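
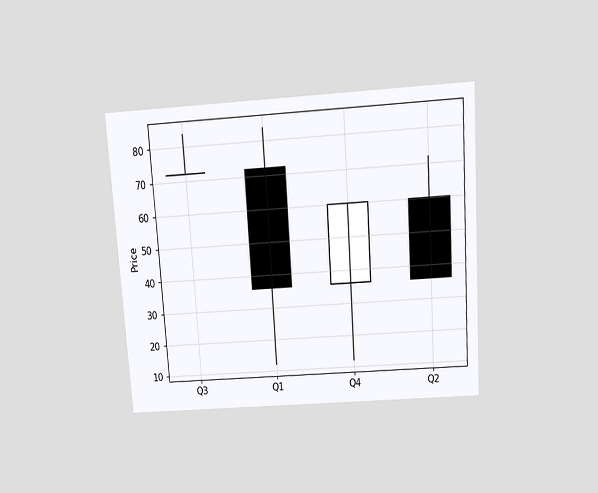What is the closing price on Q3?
72

The chart is tilted about 4° counter-clockwise and viewed slightly from above. The Q3 candle closes at 72.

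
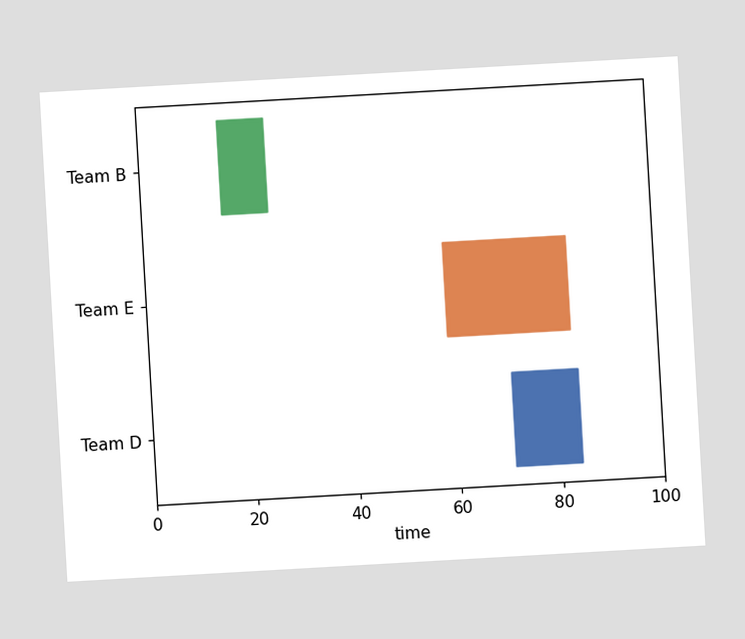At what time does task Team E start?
The chart is tilted about 3° counter-clockwise. The Team E bar begins at t=59.

59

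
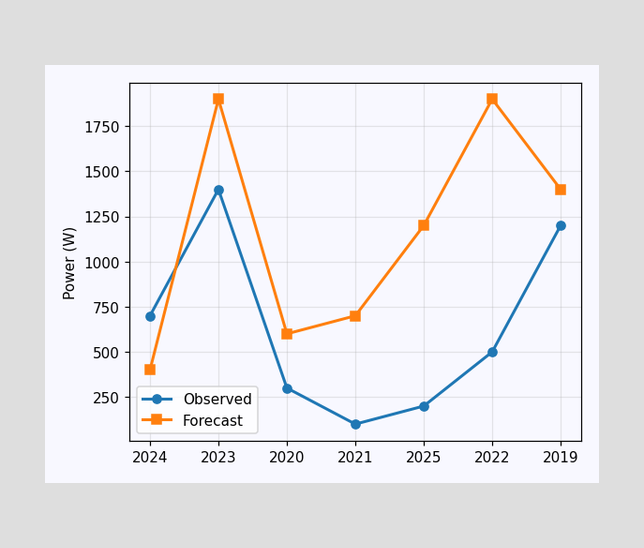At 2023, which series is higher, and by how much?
Forecast, by 500W

At 2023, Forecast sits above the other line by 500W.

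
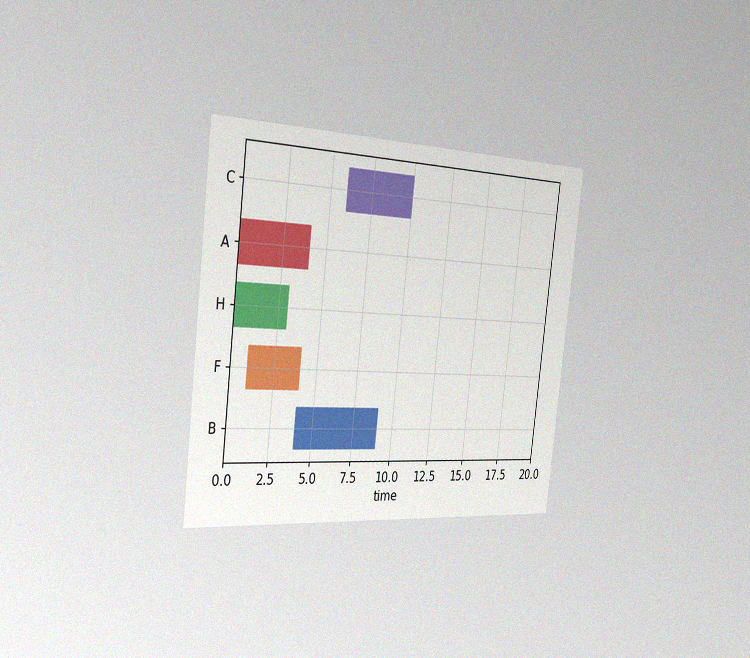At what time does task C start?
The chart is tilted about 7° clockwise and viewed slightly from the left, with some photo noise. The C bar begins at t=6.

6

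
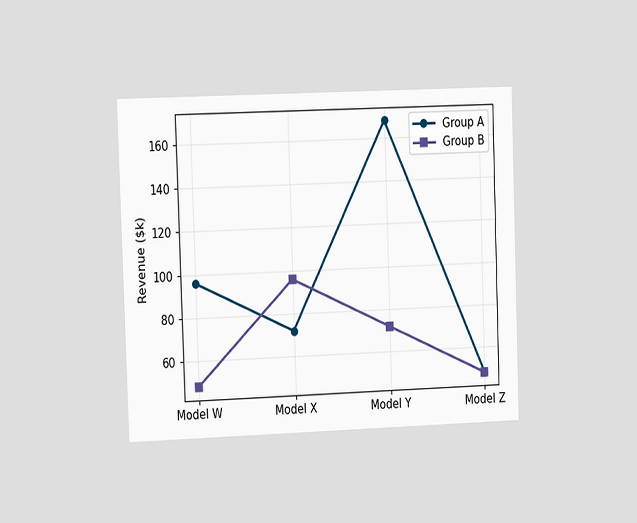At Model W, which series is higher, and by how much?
Group A, by $48k

The chart is tilted about 2° counter-clockwise and viewed at a slight angle. At Model W, Group A sits above the other line by $48k.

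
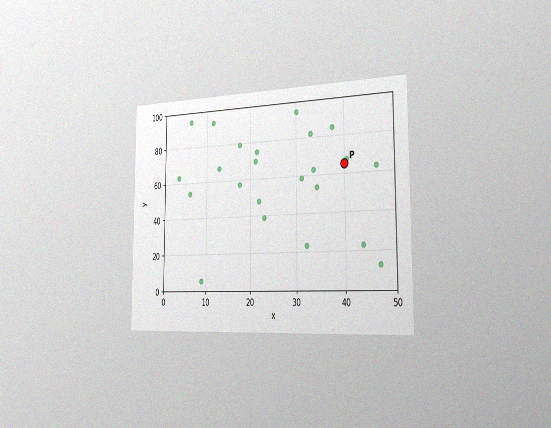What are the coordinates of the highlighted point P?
The chart is viewed slightly from the right, with some photo noise. Following the gridlines from P to each axis, P sits at (40, 65).

(40, 65)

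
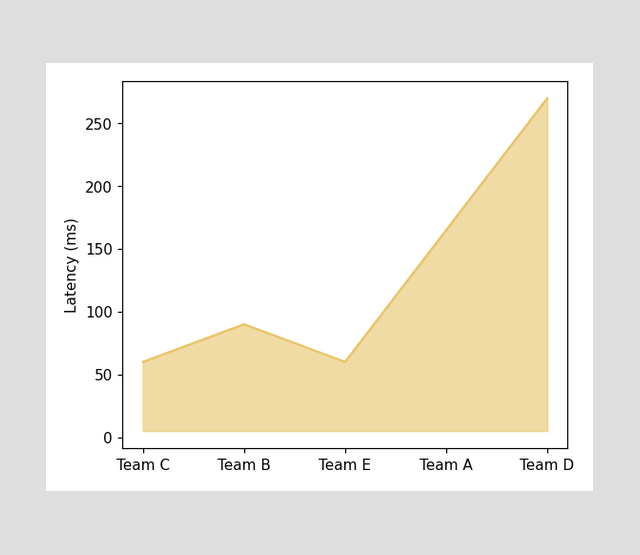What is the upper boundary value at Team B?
90ms

At Team B the upper boundary is at 90ms.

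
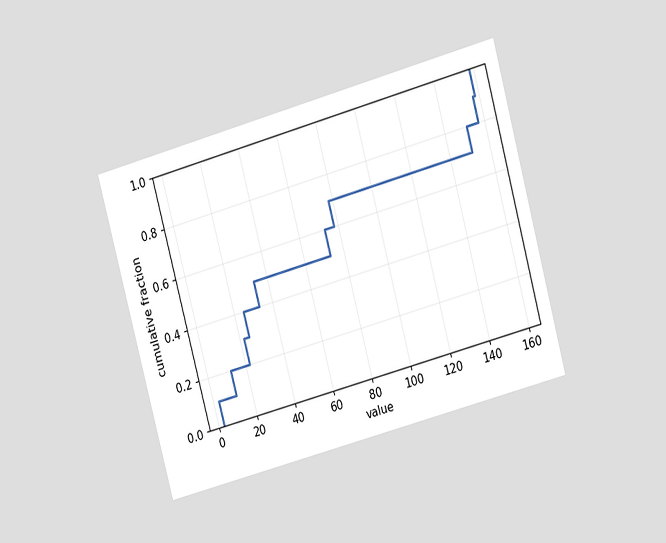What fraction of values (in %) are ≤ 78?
The chart is tilted about 15° counter-clockwise and viewed at a slight angle. At x=78 the ECDF step is at 70%.

70%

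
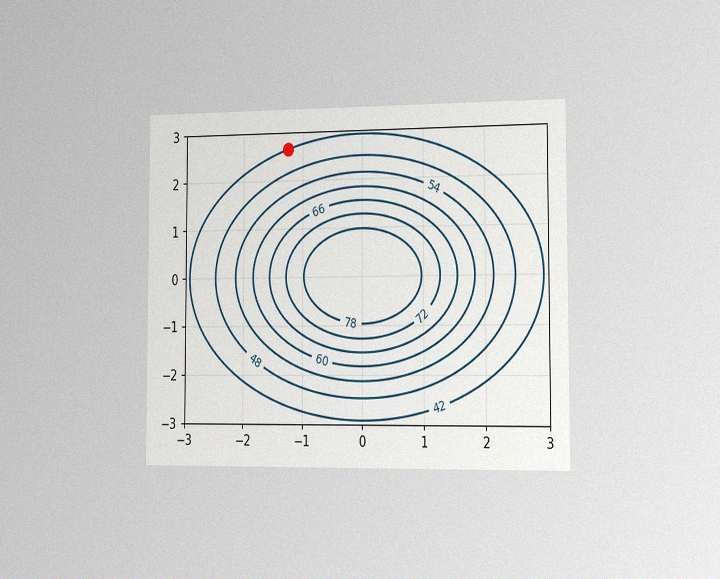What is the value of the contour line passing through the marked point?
The chart is viewed slightly from the right, with some photo noise. The marked point sits on the contour labelled 42.

42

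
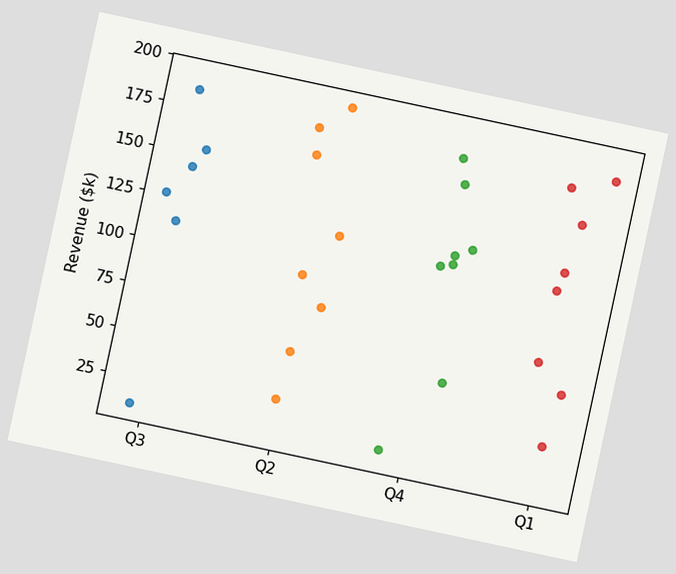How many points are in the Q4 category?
8

The chart is tilted about 12° clockwise. Counting the markers in the Q4 column gives 8.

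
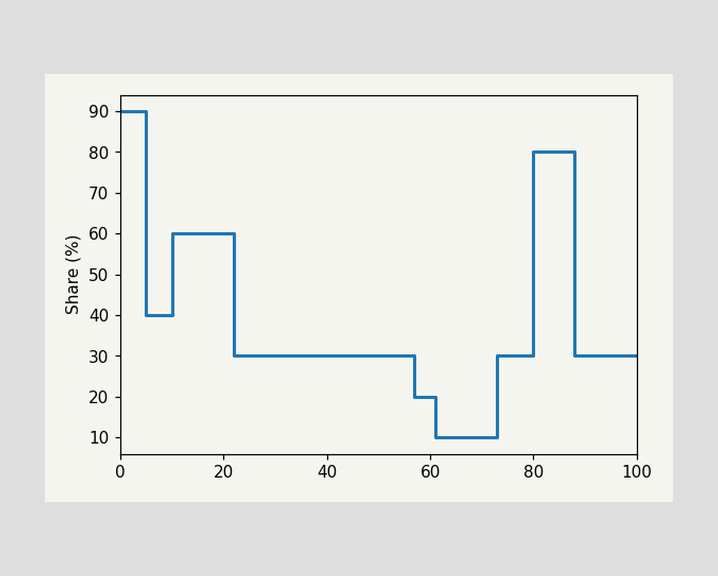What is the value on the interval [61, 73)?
On [61, 73) the step sits at 10%.

10%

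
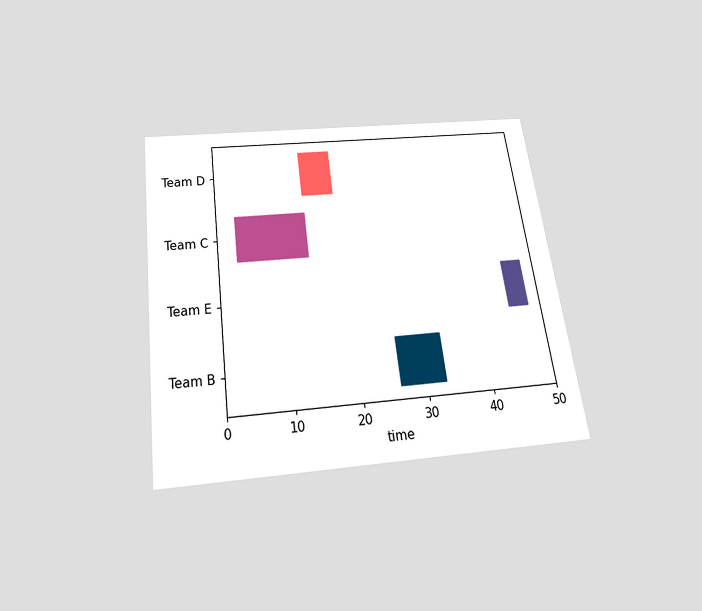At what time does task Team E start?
The chart is tilted about 8° counter-clockwise and viewed slightly from below. The Team E bar begins at t=45.

45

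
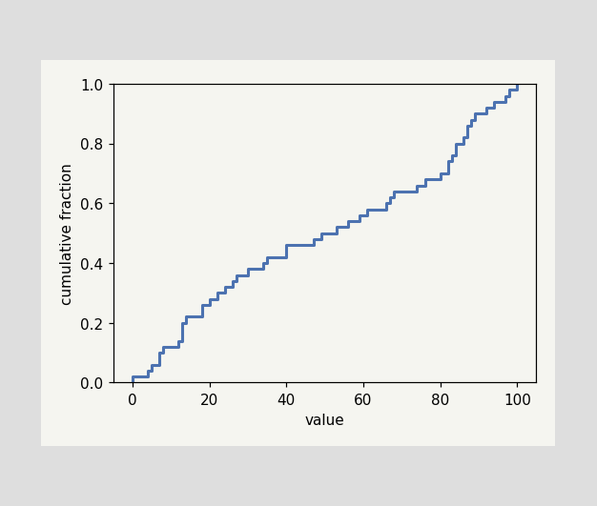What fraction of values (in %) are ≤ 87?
At x=87 the ECDF step is at 86%.

86%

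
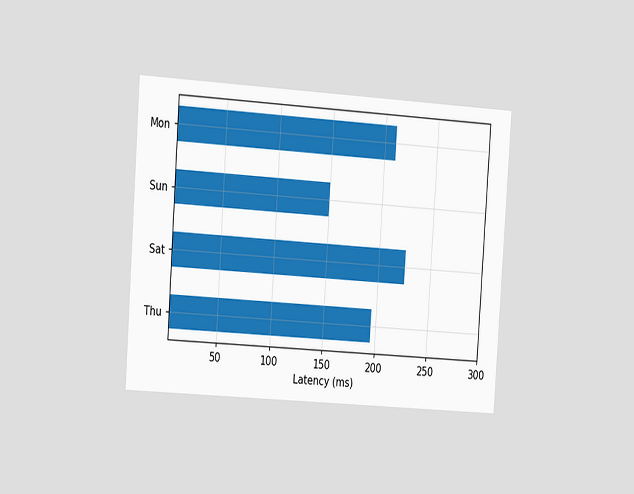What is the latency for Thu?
The chart is tilted about 4° clockwise and viewed slightly from the left. Reading along the chart's x-axis, the Thu bar reaches 195ms.

195ms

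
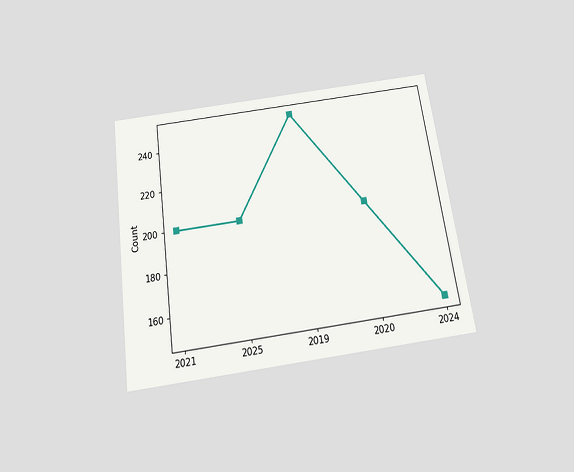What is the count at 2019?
250

The chart is tilted about 8° counter-clockwise and viewed slightly from below. At 2019, the line is at 250.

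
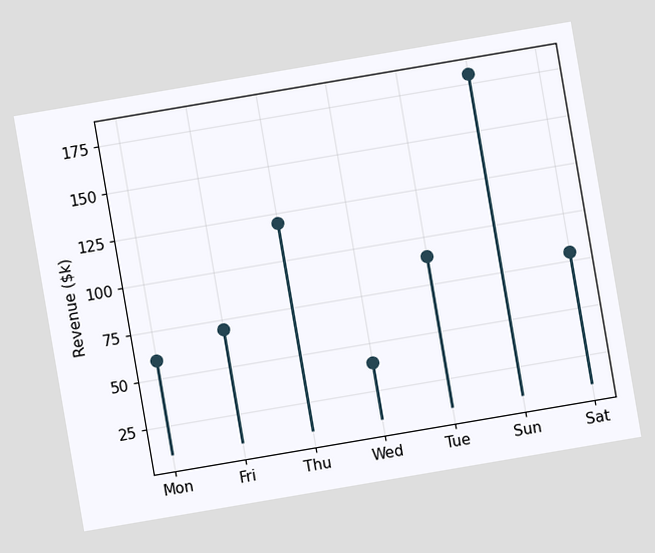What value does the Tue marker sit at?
$90k

The chart is tilted about 10° counter-clockwise. The Tue marker sits at $90k.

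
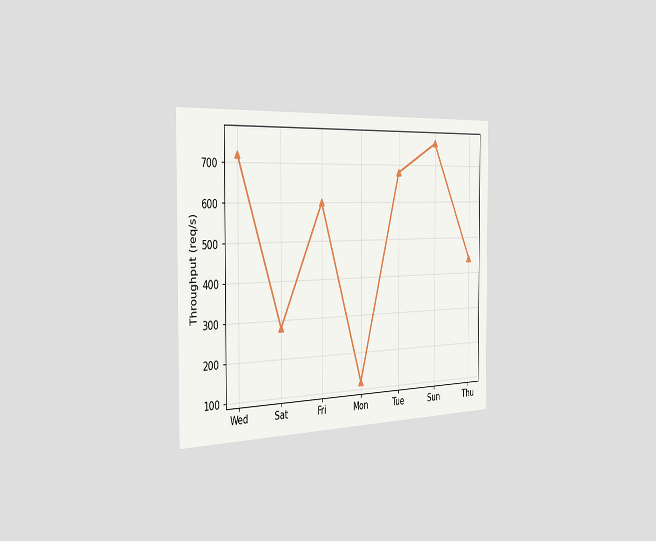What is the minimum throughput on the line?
The chart is viewed slightly from the left. The lowest point is at Mon, and reading across to the y-axis gives 120req/s.

120req/s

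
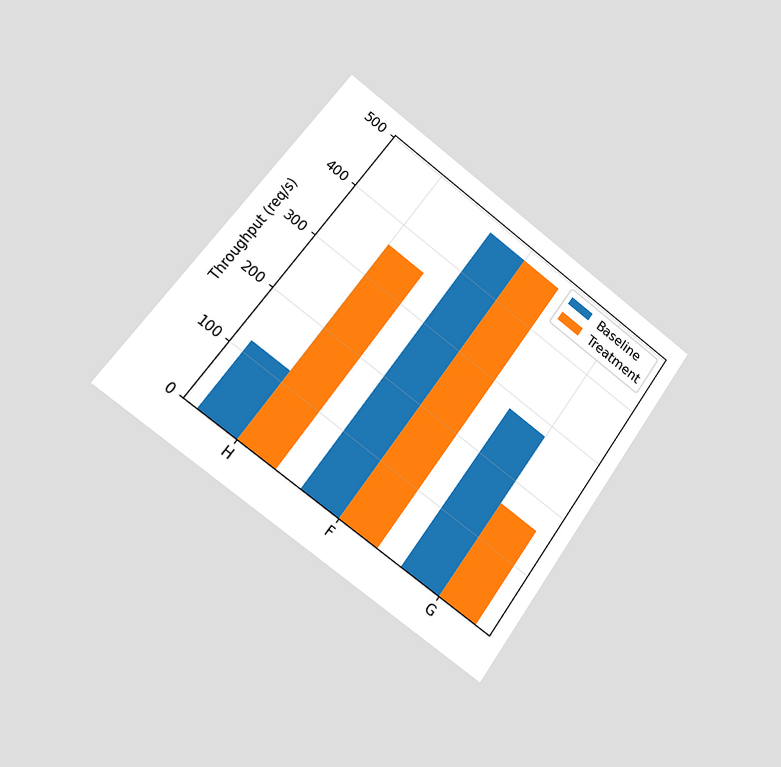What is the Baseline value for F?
480req/s

The chart is tilted about 36° clockwise and viewed slightly from the left. The Baseline bar at F reaches 480req/s on the y-axis.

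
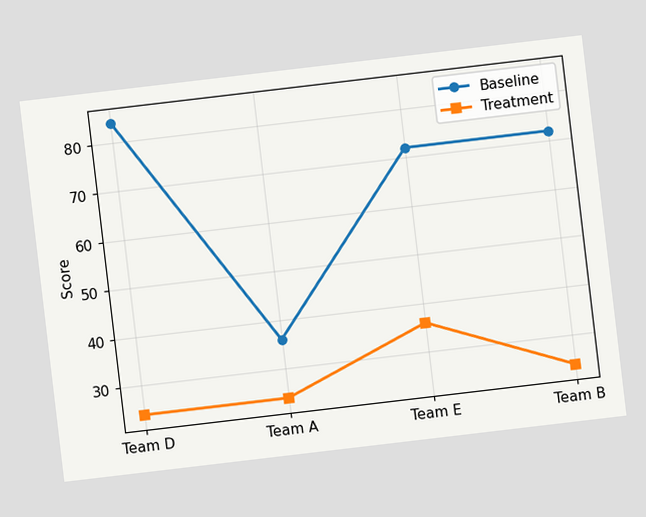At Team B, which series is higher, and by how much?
Baseline, by 48

The chart is tilted about 7° counter-clockwise. At Team B, Baseline sits above the other line by 48.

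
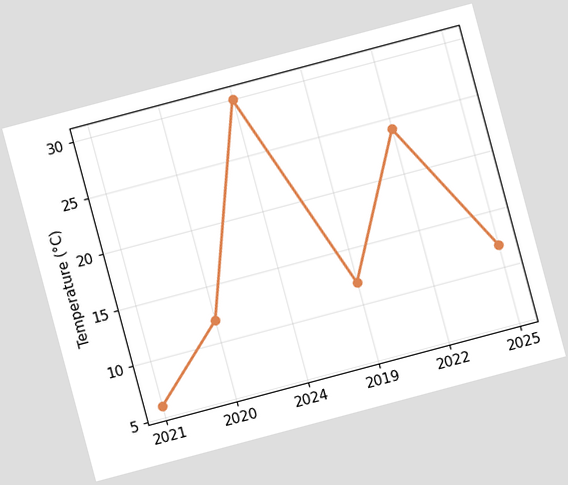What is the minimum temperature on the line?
6°C

The chart is tilted about 15° counter-clockwise. The lowest point is at 2021, and reading across to the y-axis gives 6°C.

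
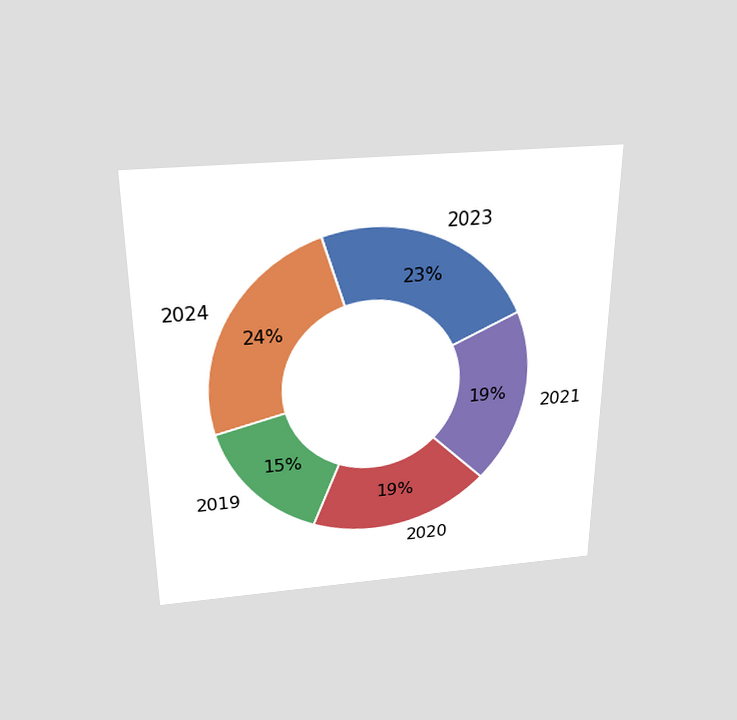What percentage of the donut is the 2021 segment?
19%

The chart is viewed slightly from above. The 2021 segment takes up 19% of the ring.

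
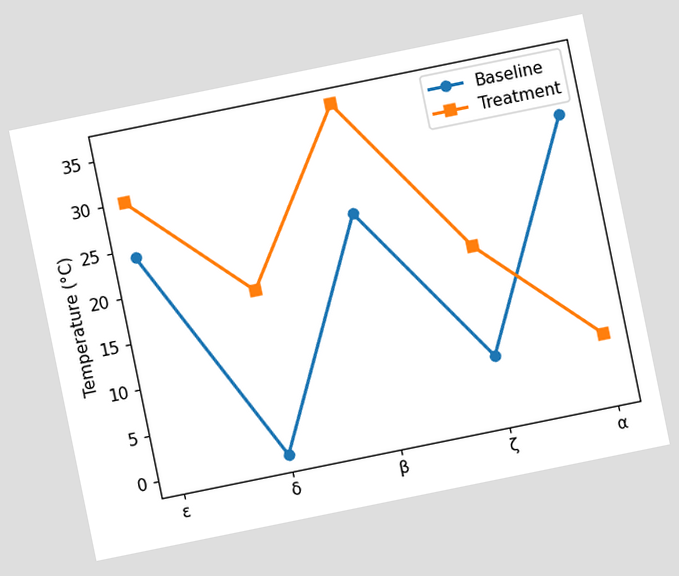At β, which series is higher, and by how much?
Treatment, by 12°C

The chart is tilted about 11° counter-clockwise. At β, Treatment sits above the other line by 12°C.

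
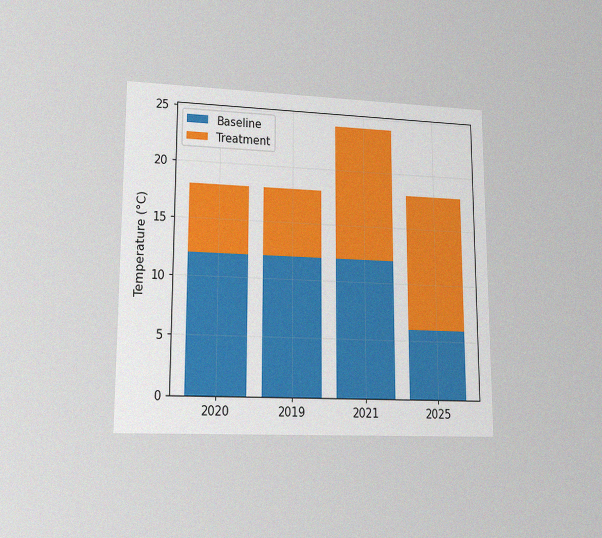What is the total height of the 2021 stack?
The chart is viewed at a slight angle, with some photo noise. The 2021 stack's top reaches 24°C on the y-axis.

24°C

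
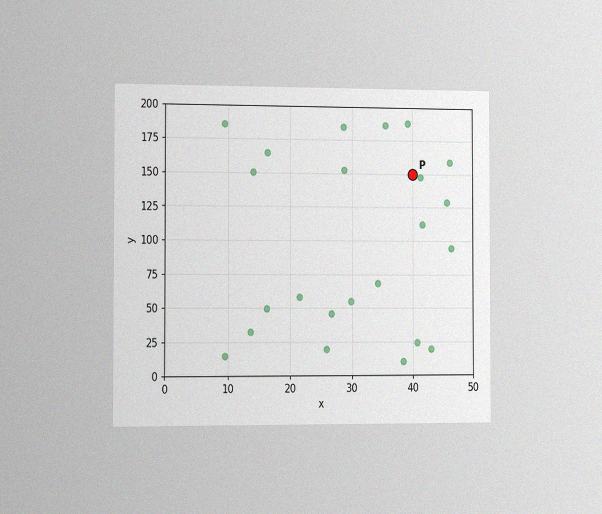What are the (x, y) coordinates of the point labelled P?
The chart is viewed slightly from the left, with some photo noise. Following the gridlines from P to each axis, P sits at (40, 150).

(40, 150)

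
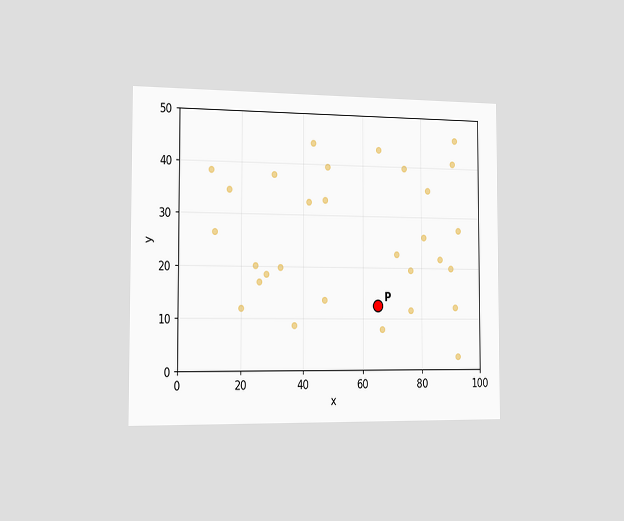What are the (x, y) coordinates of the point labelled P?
The chart is viewed slightly from the left. Following the gridlines from P to each axis, P sits at (65, 12.5).

(65, 12.5)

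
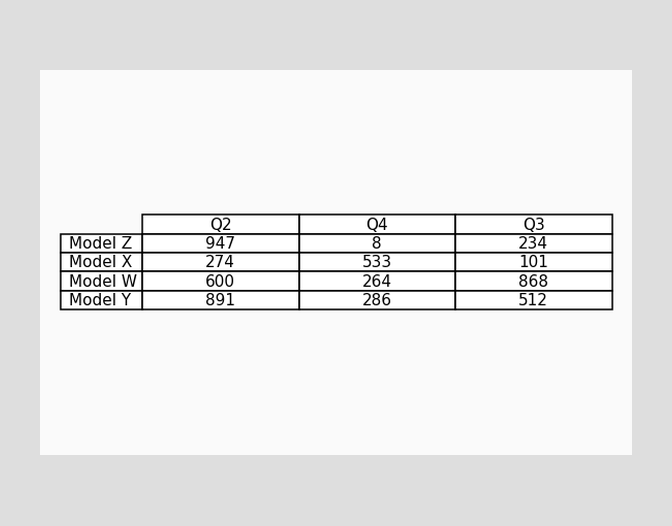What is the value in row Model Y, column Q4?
The (Model Y, Q4) cell reads 286.

286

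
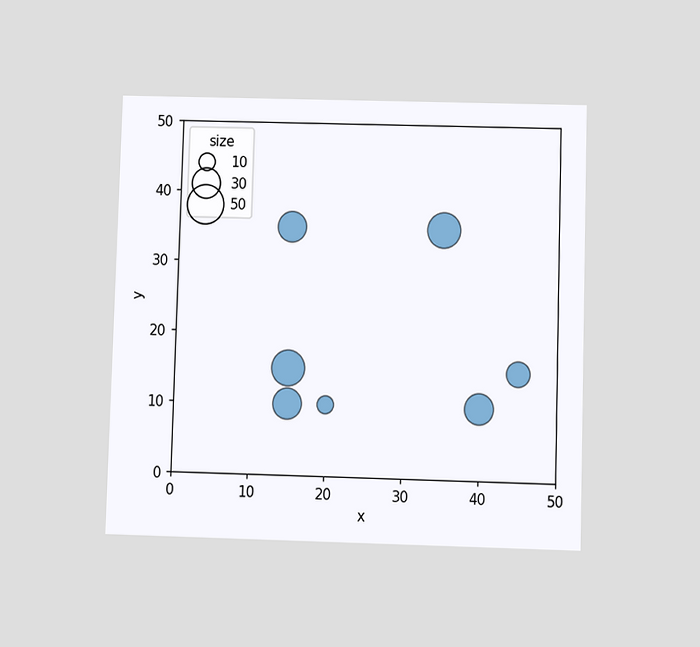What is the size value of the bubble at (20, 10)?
The chart is viewed at a slight angle. Matching the bubble at (20, 10) against the size legend gives 10.

10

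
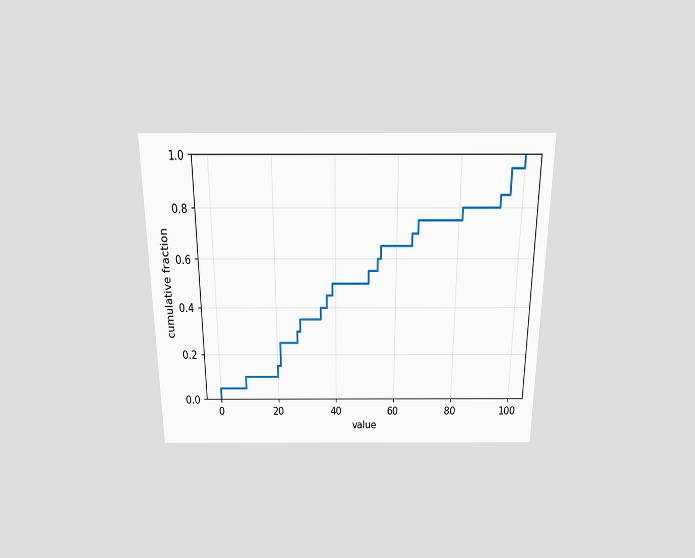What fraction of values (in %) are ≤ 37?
The chart is viewed slightly from above. At x=37 the ECDF step is at 45%.

45%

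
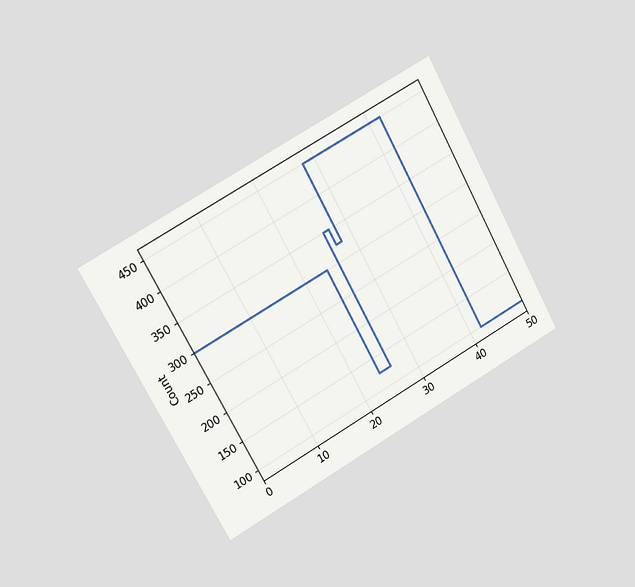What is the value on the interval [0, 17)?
300

The chart is tilted about 29° counter-clockwise and viewed slightly from the left. On [0, 17) the step sits at 300.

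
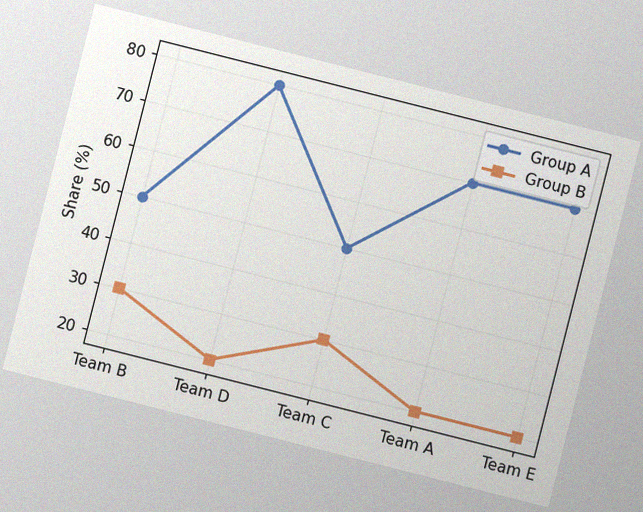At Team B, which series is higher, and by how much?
The chart is tilted about 14° clockwise, with some photo noise. At Team B, Group A sits above the other line by 20%.

Group A, by 20%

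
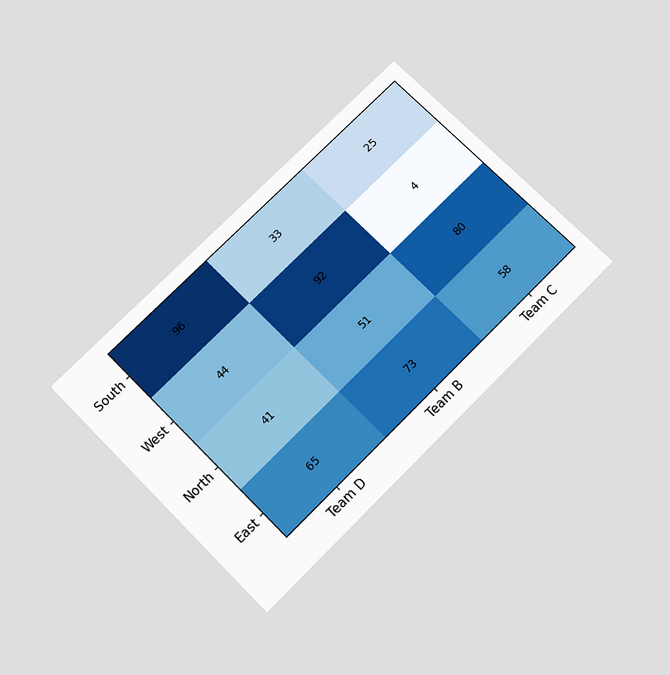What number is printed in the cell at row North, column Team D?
The chart is tilted about 45° counter-clockwise and viewed slightly from below. The (North, Team D) cell reads 41.

41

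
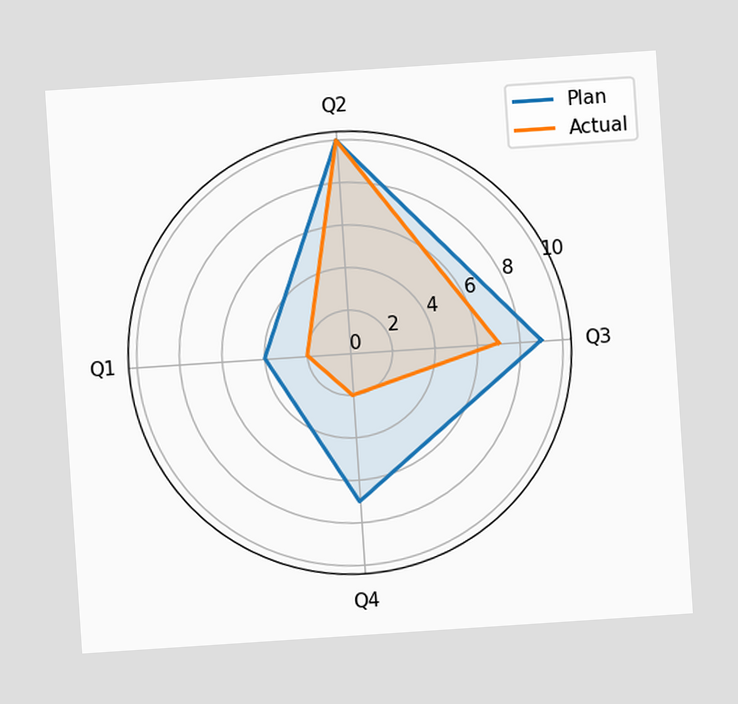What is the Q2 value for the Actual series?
The chart is tilted about 4° counter-clockwise. On the Q2 axis, Actual reaches 10.

10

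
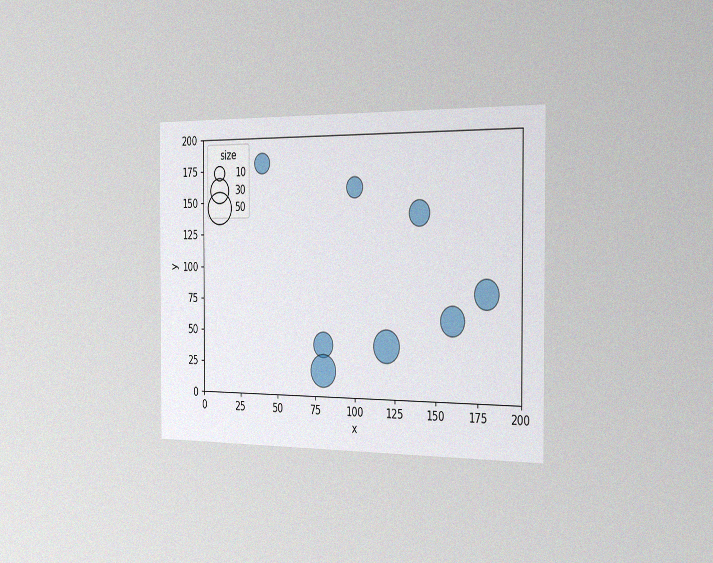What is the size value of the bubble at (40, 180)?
20

The chart is viewed slightly from the right, with some photo noise. Matching the bubble at (40, 180) against the size legend gives 20.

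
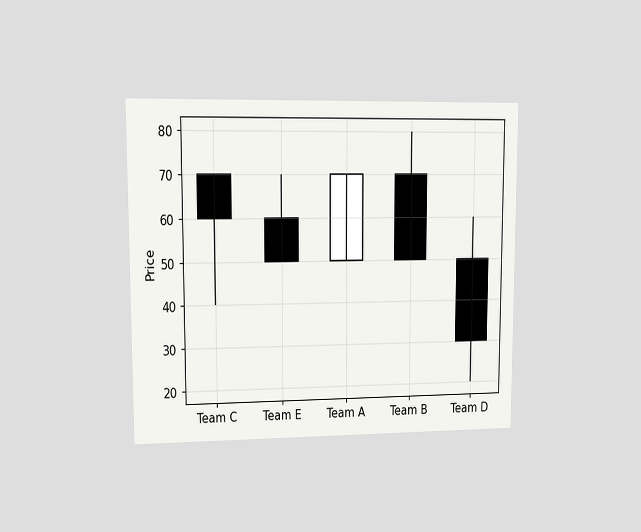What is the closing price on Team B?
50

The chart is viewed at a slight angle. The Team B candle closes at 50.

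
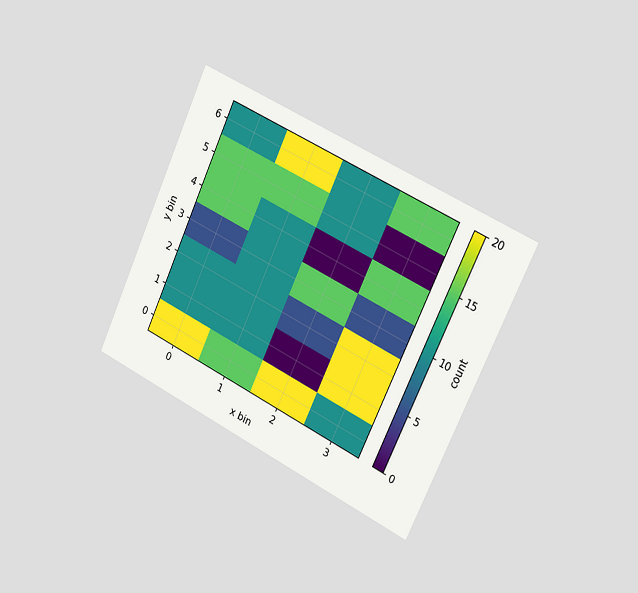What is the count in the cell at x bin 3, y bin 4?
The chart is tilted about 25° clockwise and viewed slightly from the right. Matching the cell (3, 4) against the colorbar gives 15.

15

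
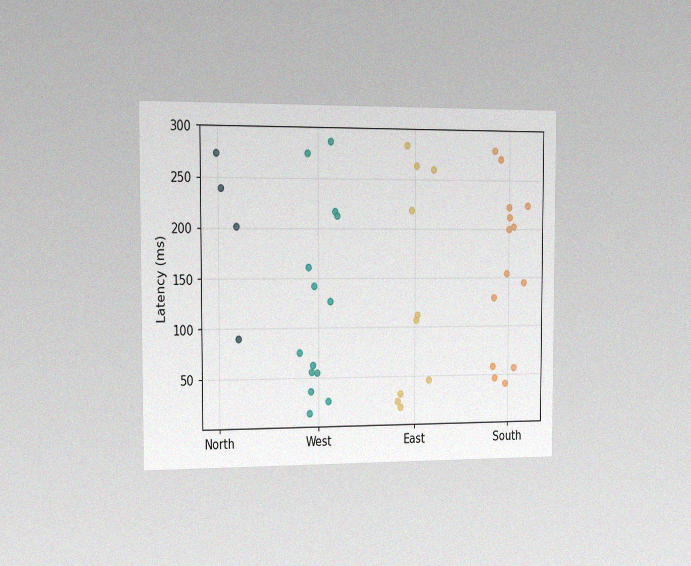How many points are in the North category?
The chart is viewed slightly from the left, with some photo noise. Counting the markers in the North column gives 4.

4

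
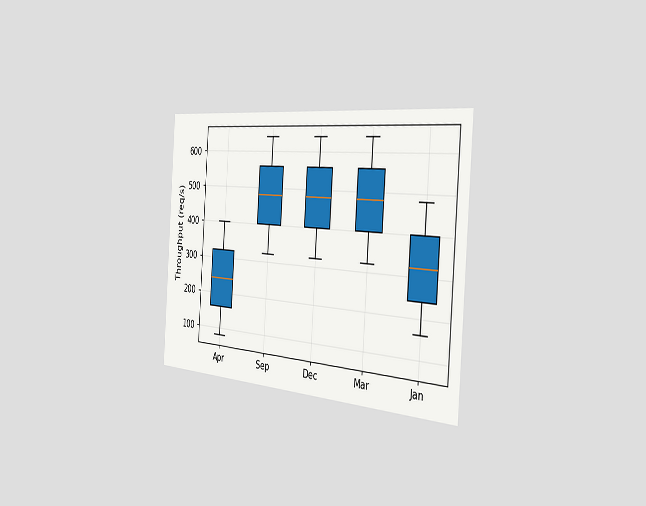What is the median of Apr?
The chart is tilted about 4° clockwise and viewed slightly from the right. The median line in the Apr box sits at 240req/s.

240req/s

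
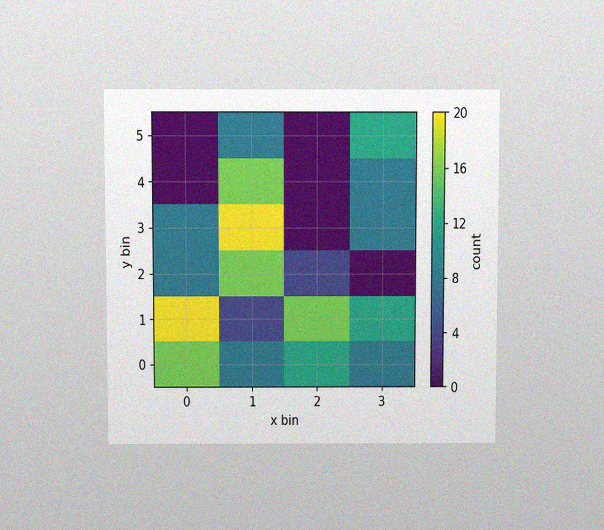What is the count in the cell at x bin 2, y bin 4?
0

The chart is viewed slightly from above, with some photo noise. Matching the cell (2, 4) against the colorbar gives 0.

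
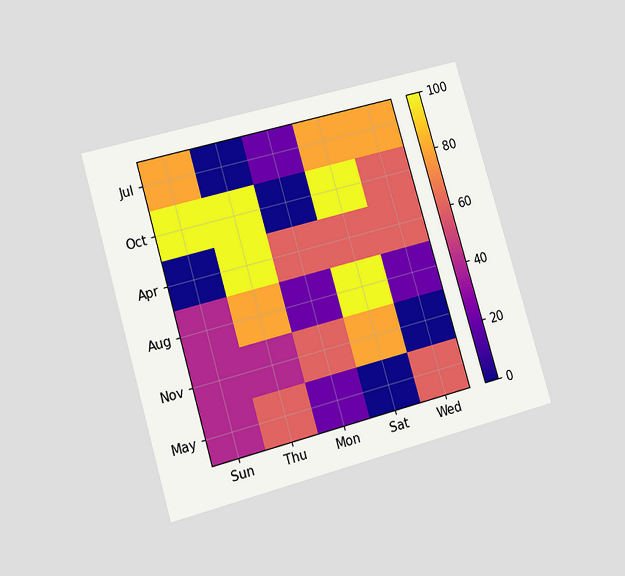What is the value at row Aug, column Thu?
80

The chart is tilted about 16° counter-clockwise and viewed at a slight angle. Matching cell (Aug, Thu) against the colorbar gives 80.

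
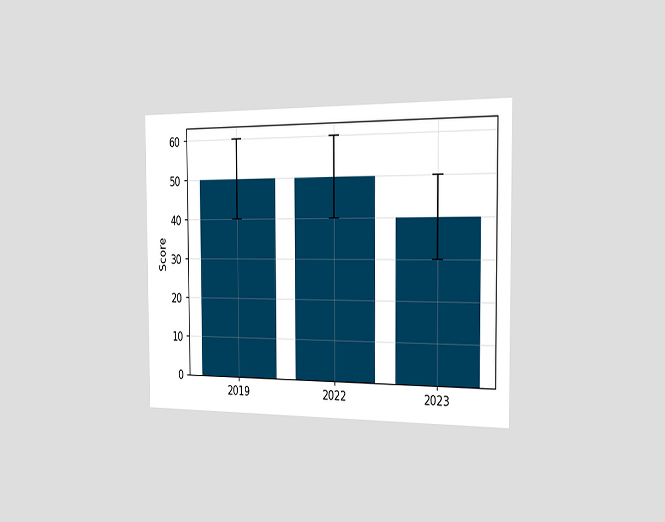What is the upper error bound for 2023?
50

The chart is viewed slightly from the right. The 2023 bar's upper whisker reaches 50.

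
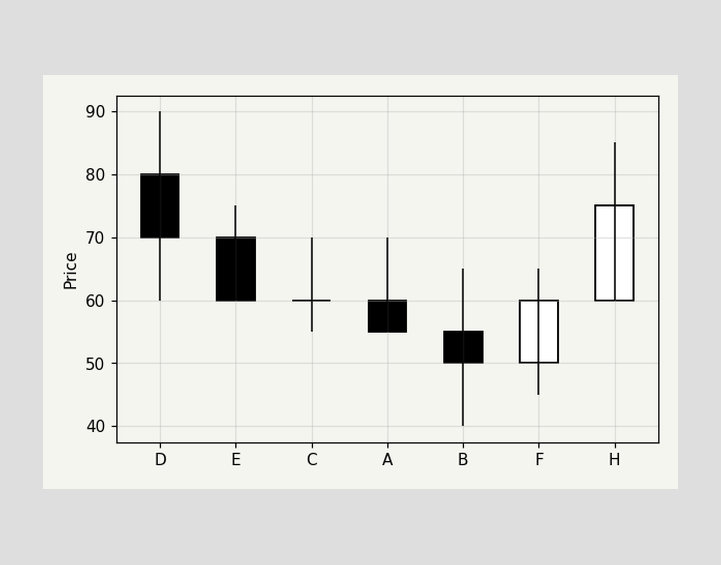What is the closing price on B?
50

The B candle closes at 50.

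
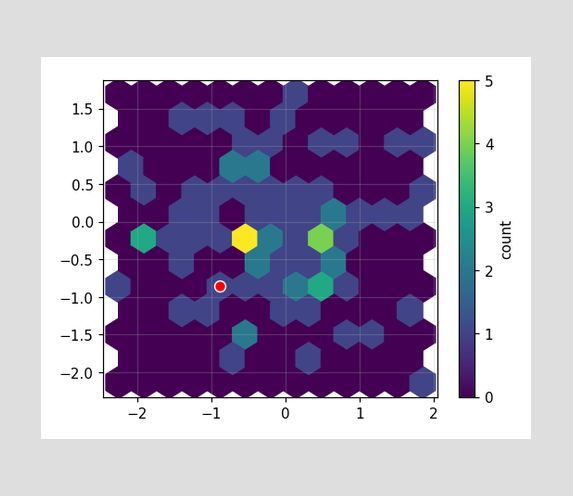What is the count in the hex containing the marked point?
The marked hex reads 1 on the colorbar.

1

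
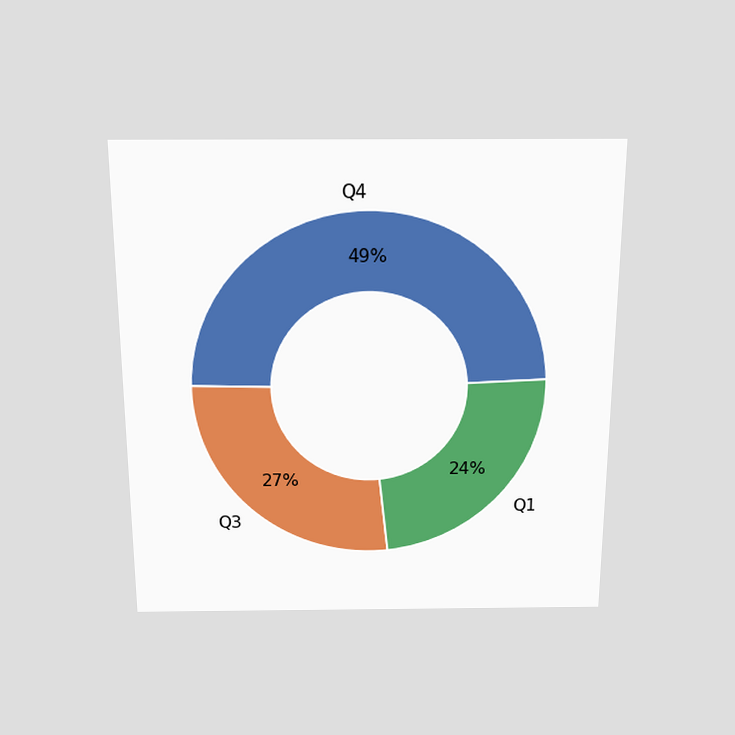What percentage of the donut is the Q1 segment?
24%

The chart is viewed slightly from above. The Q1 segment takes up 24% of the ring.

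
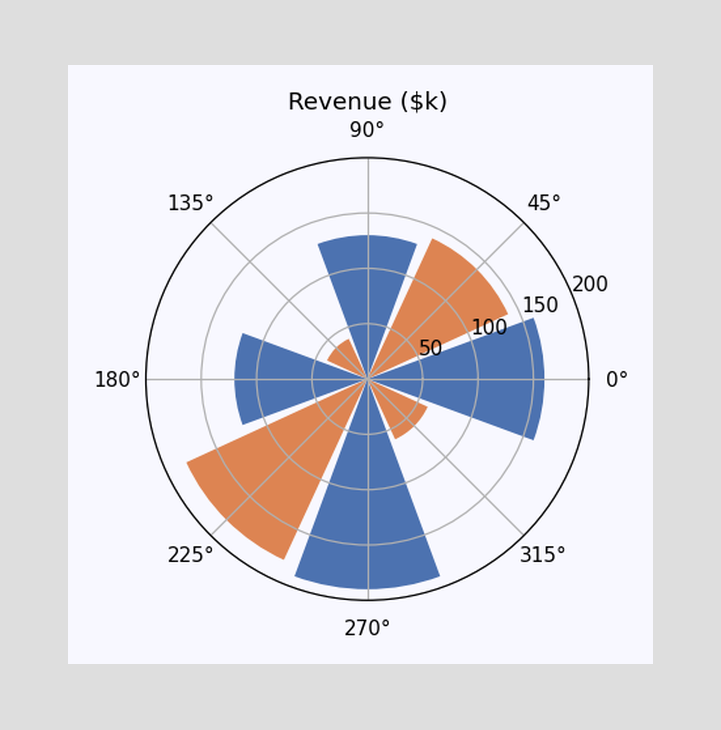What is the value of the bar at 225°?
$180k

The bar at 225° reaches $180k on the radial axis.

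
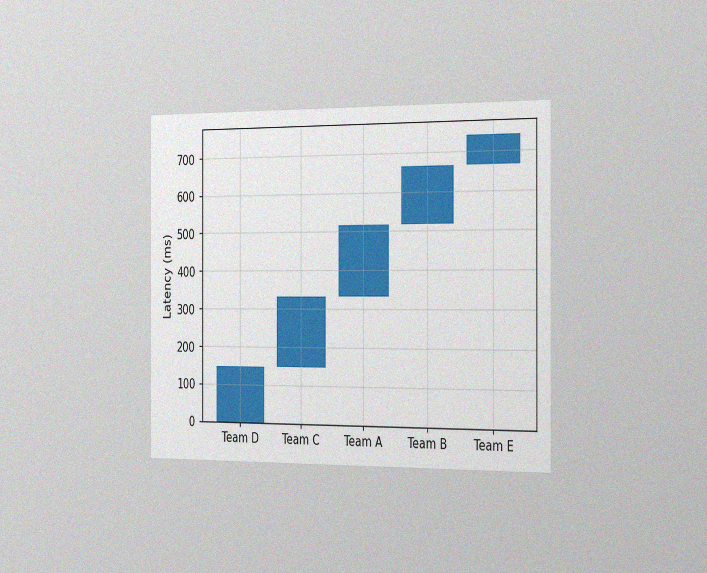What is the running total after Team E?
The chart is viewed slightly from the right, with some photo noise. After Team E the running total reaches 740ms.

740ms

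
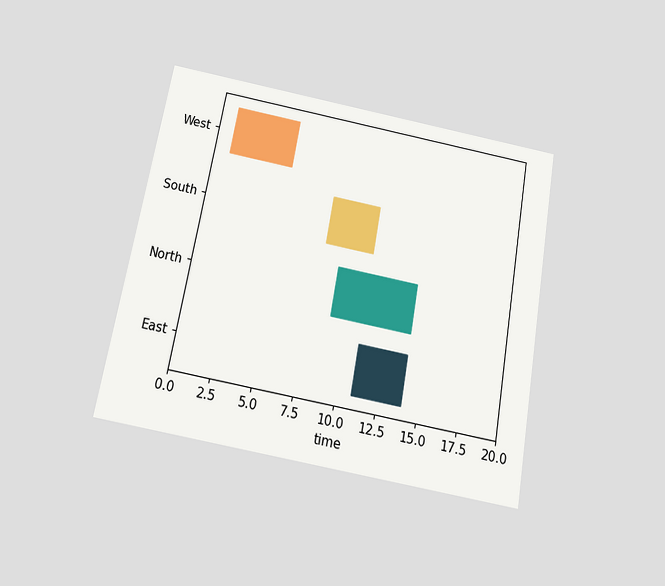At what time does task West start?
The chart is tilted about 10° clockwise and viewed slightly from below. The West bar begins at t=1.

1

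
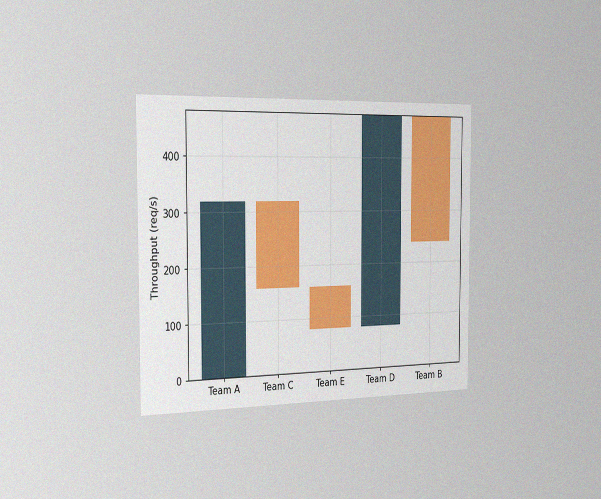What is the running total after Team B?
240req/s

The chart is viewed slightly from the left, with some photo noise. After Team B the running total reaches 240req/s.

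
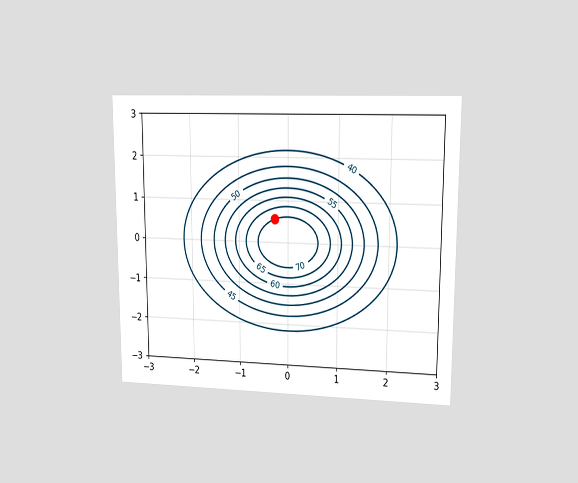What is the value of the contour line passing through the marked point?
The chart is viewed at a slight angle. The marked point sits on the contour labelled 70.

70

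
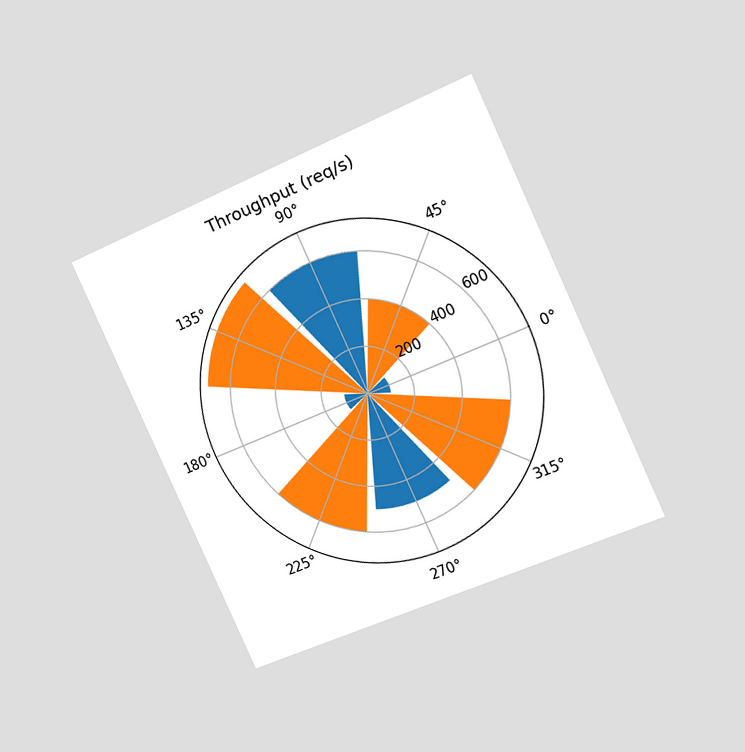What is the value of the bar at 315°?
600req/s

The chart is tilted about 25° counter-clockwise and viewed slightly from the right. The bar at 315° reaches 600req/s on the radial axis.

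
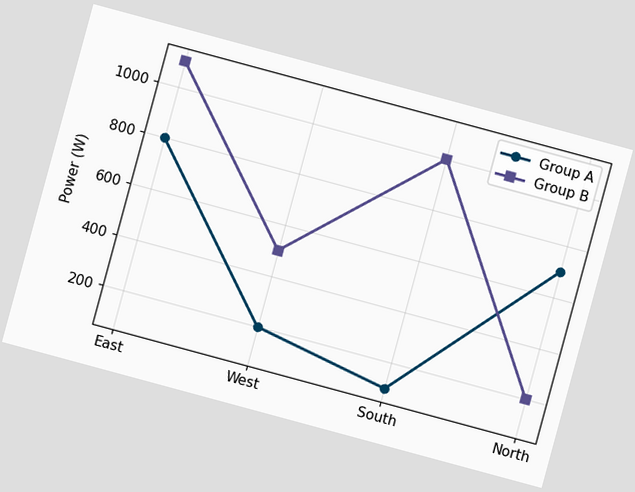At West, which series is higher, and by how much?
Group B, by 300W

The chart is tilted about 15° clockwise. At West, Group B sits above the other line by 300W.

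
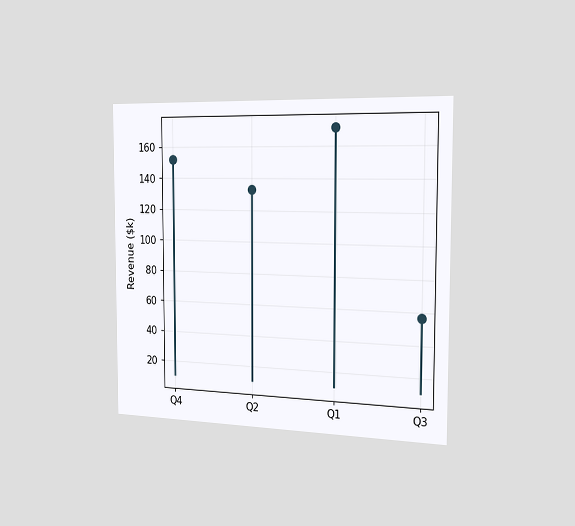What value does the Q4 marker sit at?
The chart is viewed slightly from the right. The Q4 marker sits at $152k.

$152k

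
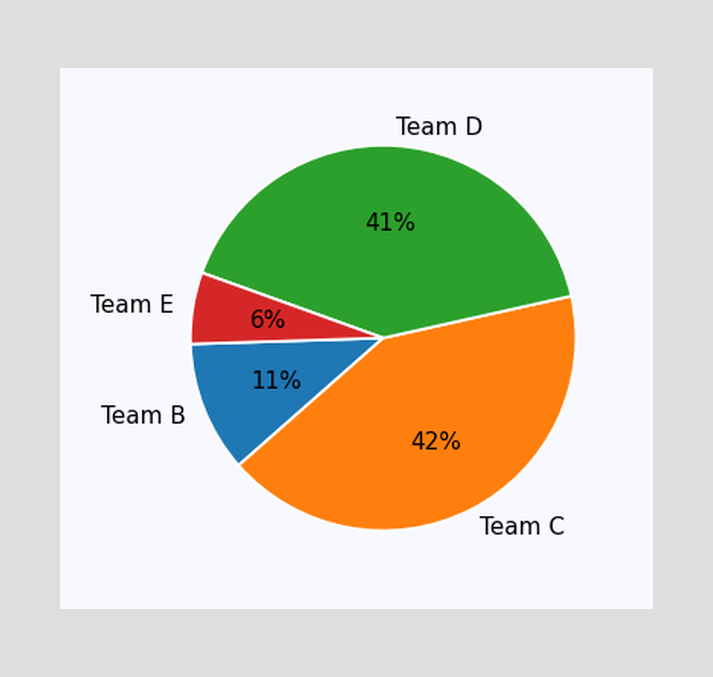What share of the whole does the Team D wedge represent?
41%

The Team D slice takes up 41% of the pie.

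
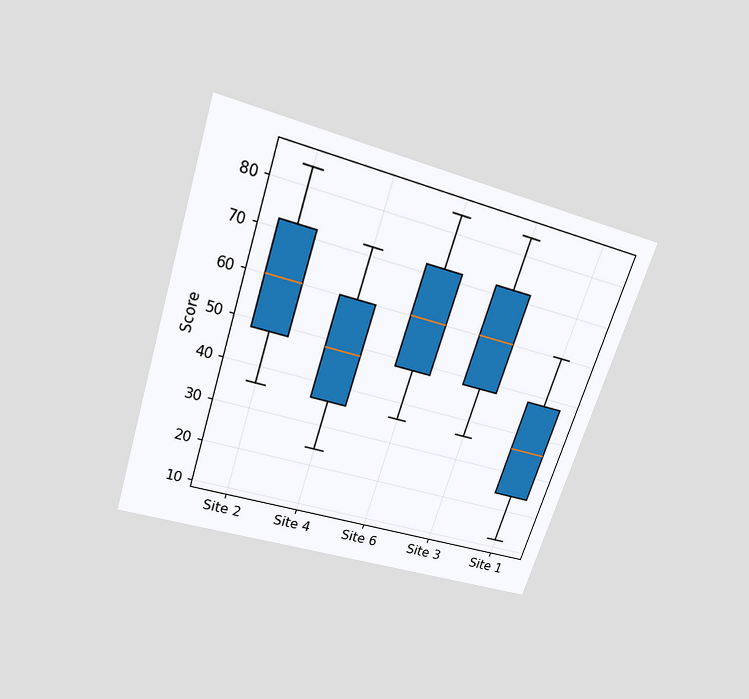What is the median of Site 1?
The chart is tilted about 18° clockwise and viewed slightly from above. The median line in the Site 1 box sits at 36.

36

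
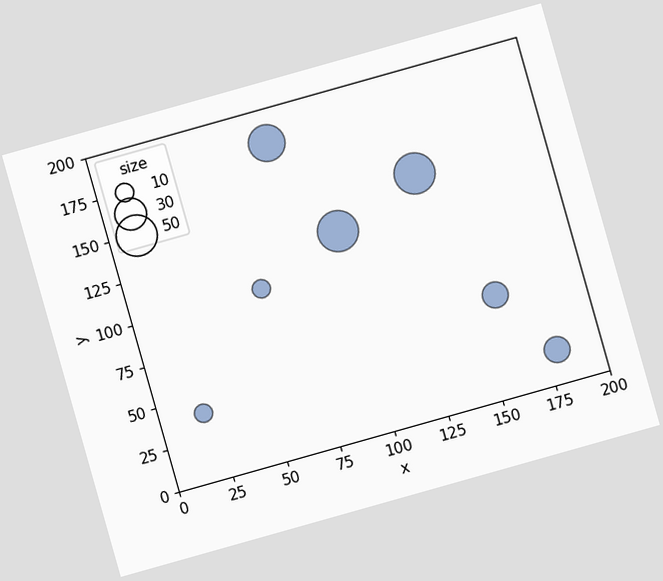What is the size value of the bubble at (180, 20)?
The chart is tilted about 16° counter-clockwise. Matching the bubble at (180, 20) against the size legend gives 20.

20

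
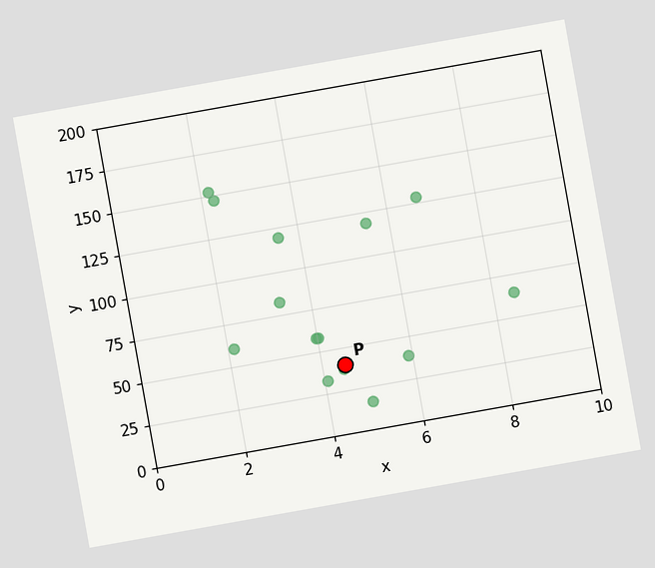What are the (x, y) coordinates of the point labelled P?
The chart is tilted about 10° counter-clockwise. Following the gridlines from P to each axis, P sits at (4.5, 40).

(4.5, 40)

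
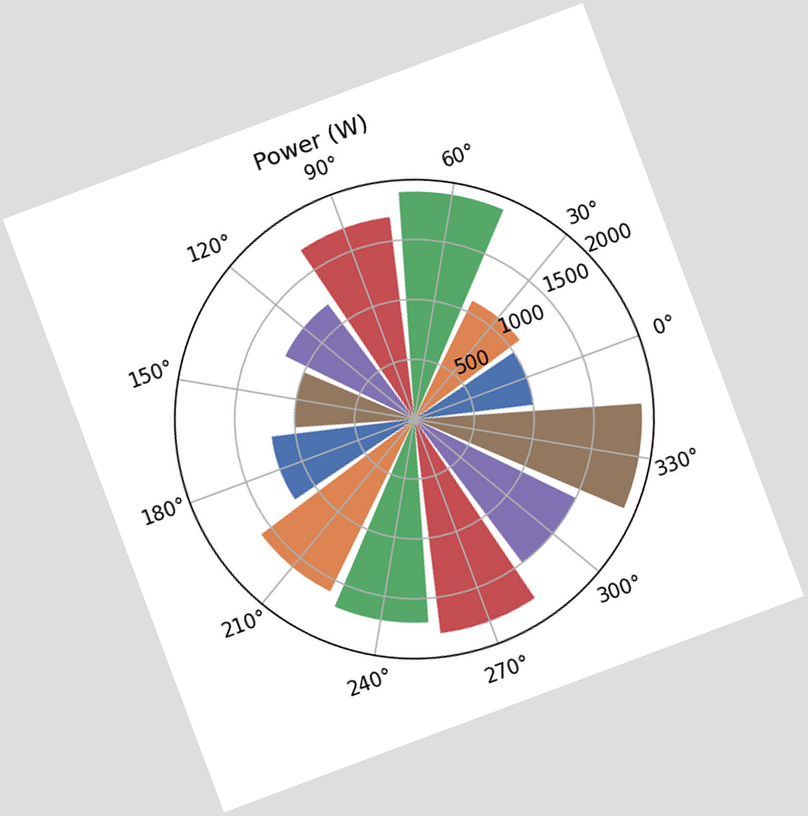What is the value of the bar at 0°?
The chart is tilted about 20° counter-clockwise. The bar at 0° reaches 1000W on the radial axis.

1000W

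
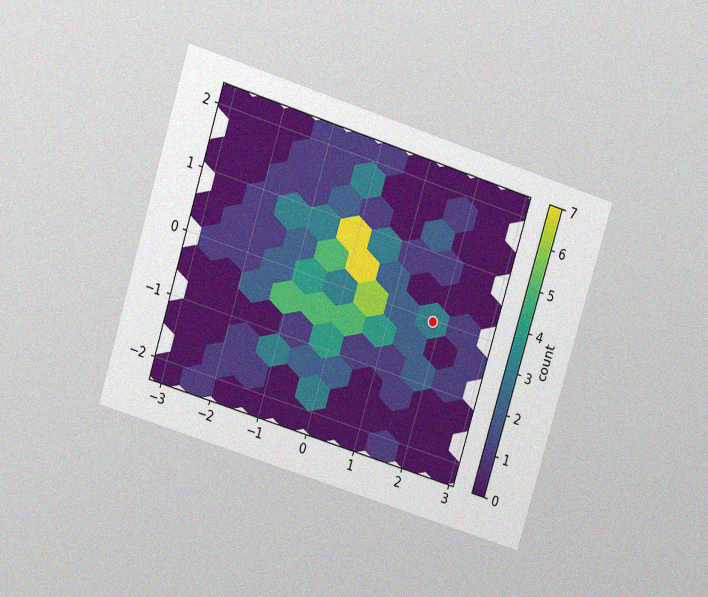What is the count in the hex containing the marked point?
The chart is tilted about 17° clockwise and viewed at a slight angle, with some photo noise. The marked hex reads 3 on the colorbar.

3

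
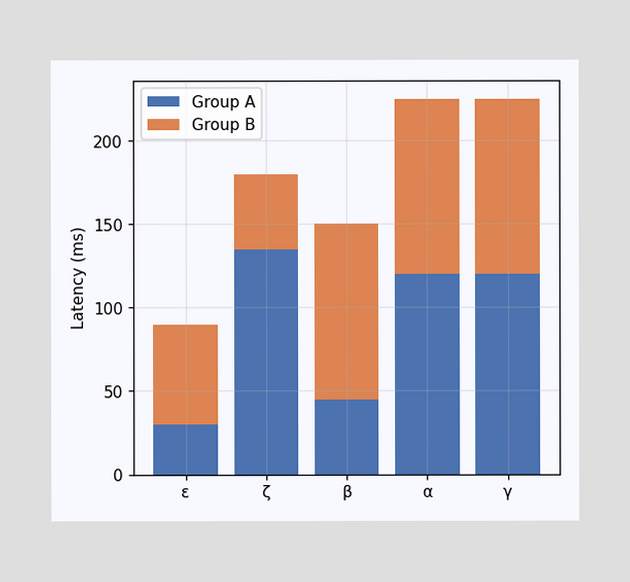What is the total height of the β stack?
The β stack's top reaches 150ms on the y-axis.

150ms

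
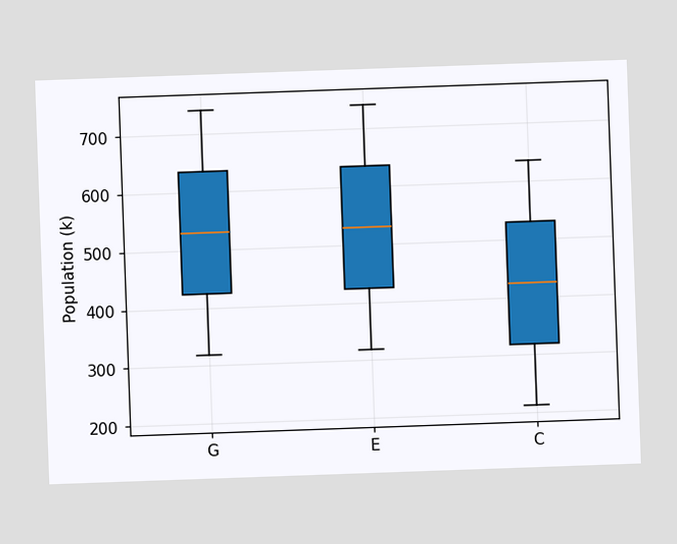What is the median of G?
The chart is tilted about 2° counter-clockwise. The median line in the G box sits at 530k.

530k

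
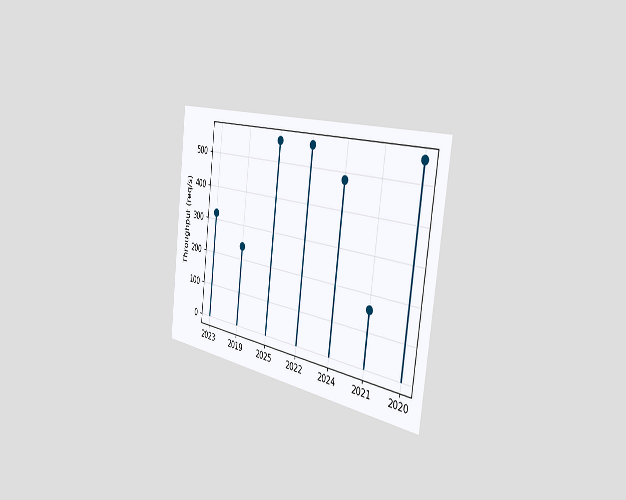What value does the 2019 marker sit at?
The chart is tilted about 7° clockwise and viewed slightly from the right. The 2019 marker sits at 240req/s.

240req/s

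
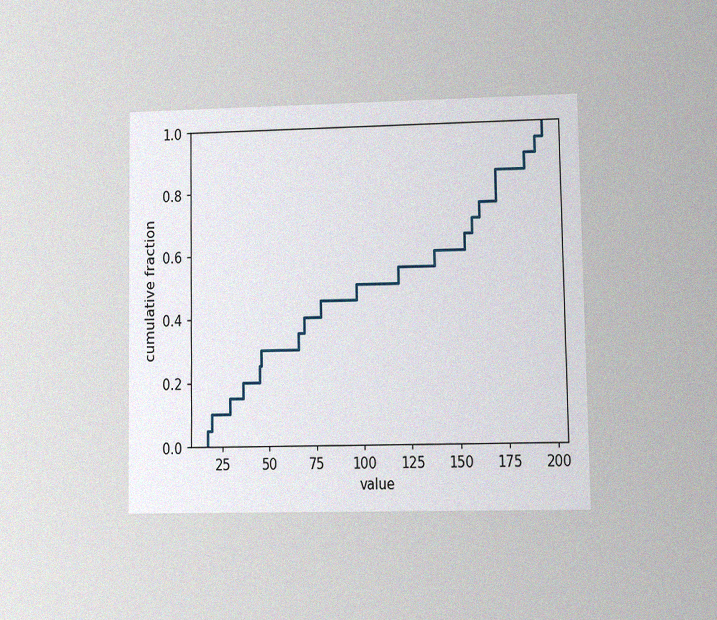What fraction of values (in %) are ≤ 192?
The chart is viewed at a slight angle, with some photo noise. At x=192 the ECDF step is at 95%.

95%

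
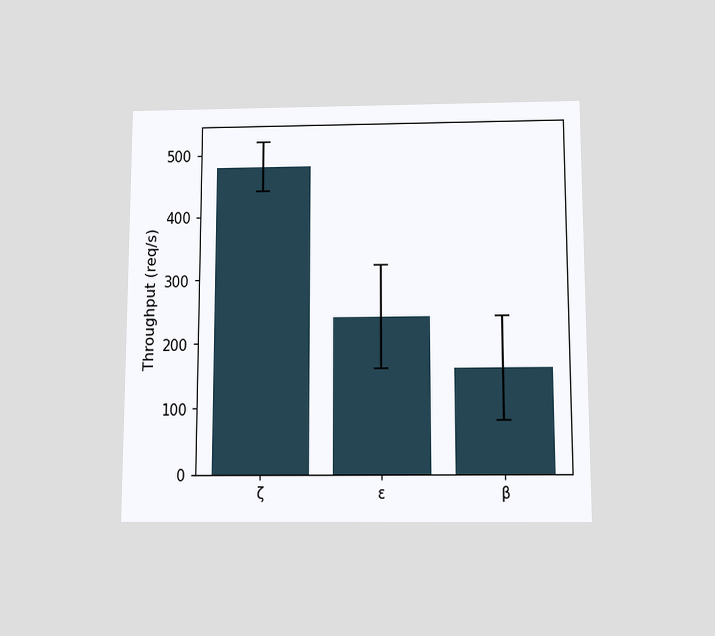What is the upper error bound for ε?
The chart is viewed slightly from below. The ε bar's upper whisker reaches 320req/s.

320req/s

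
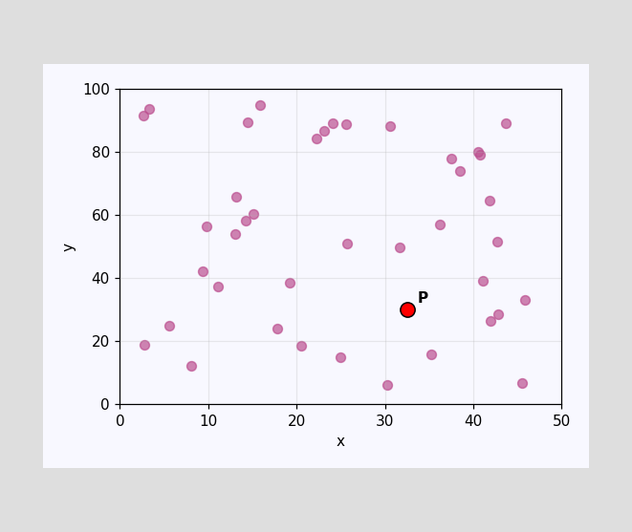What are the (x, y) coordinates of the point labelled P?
Following the gridlines from P to each axis, P sits at (32.5, 30).

(32.5, 30)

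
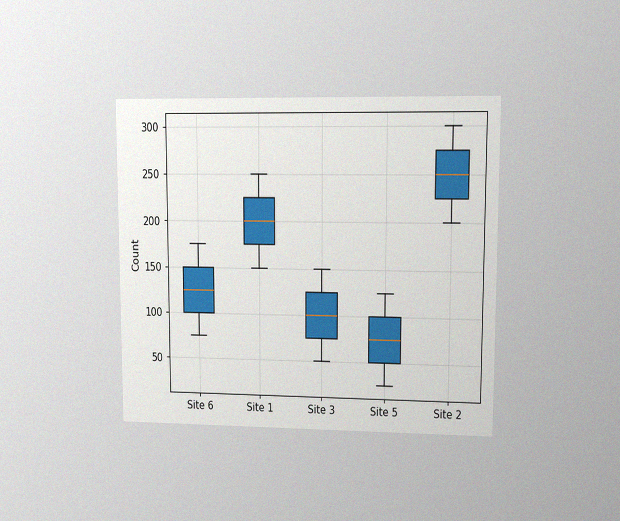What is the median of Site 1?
200

The chart is viewed at a slight angle, with some photo noise. The median line in the Site 1 box sits at 200.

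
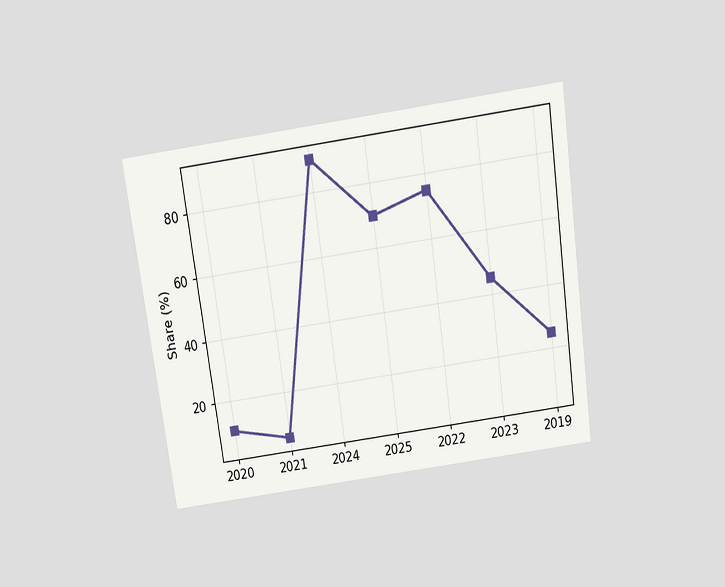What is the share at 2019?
25%

The chart is tilted about 8° counter-clockwise and viewed slightly from above. At 2019, the line is at 25%.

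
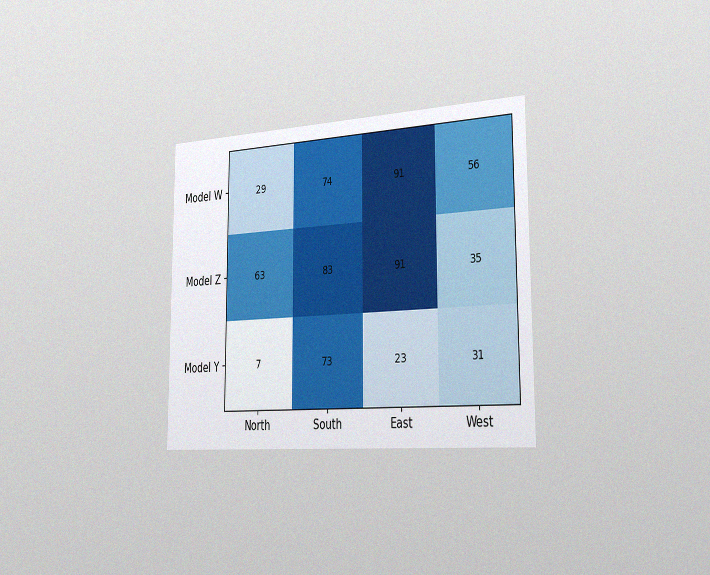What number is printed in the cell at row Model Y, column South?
The chart is viewed slightly from the right, with some photo noise. The (Model Y, South) cell reads 73.

73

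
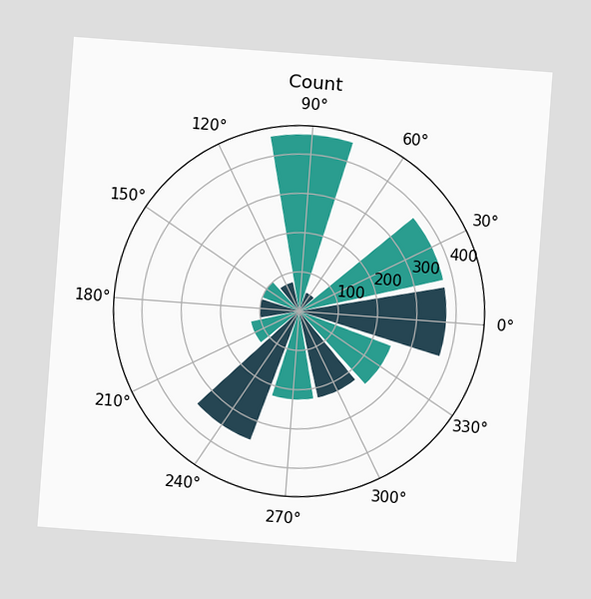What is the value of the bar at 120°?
75

The chart is tilted about 4° clockwise. The bar at 120° reaches 75 on the radial axis.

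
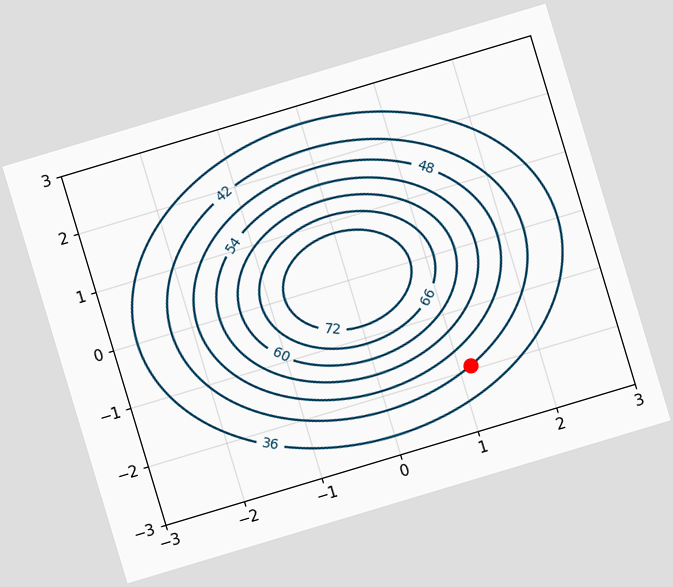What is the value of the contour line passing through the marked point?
42

The chart is tilted about 17° counter-clockwise. The marked point sits on the contour labelled 42.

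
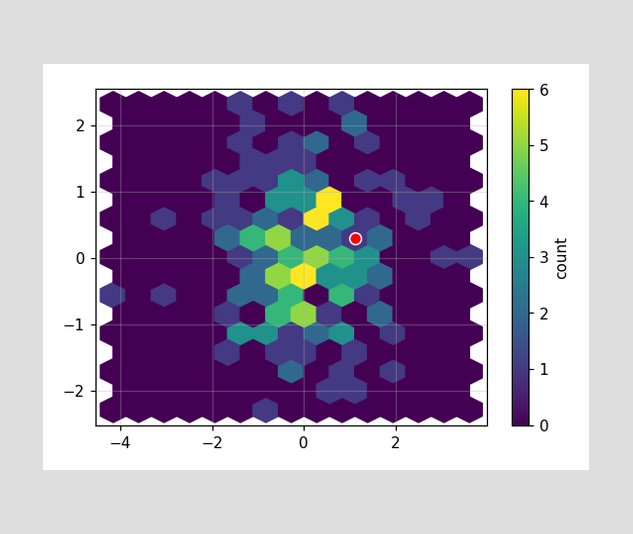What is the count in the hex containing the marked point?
The marked hex reads 1 on the colorbar.

1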